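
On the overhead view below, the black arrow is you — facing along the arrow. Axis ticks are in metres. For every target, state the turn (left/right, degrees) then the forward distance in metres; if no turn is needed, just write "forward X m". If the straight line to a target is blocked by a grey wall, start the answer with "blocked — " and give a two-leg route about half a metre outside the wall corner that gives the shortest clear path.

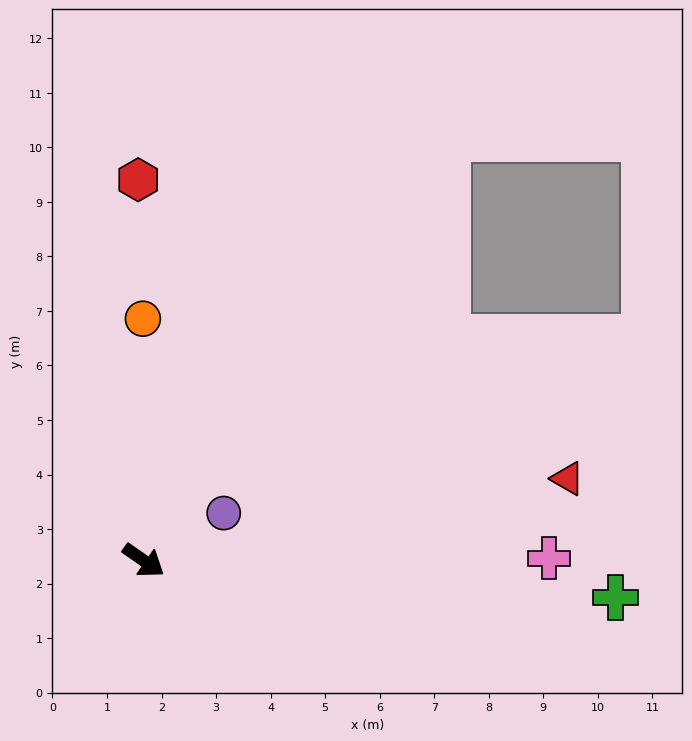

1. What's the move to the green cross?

turn left 30°, forward 8.7 m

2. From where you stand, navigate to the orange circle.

turn left 125°, forward 4.4 m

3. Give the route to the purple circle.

turn left 65°, forward 1.7 m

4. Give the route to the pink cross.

turn left 35°, forward 7.4 m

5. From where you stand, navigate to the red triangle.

turn left 46°, forward 7.9 m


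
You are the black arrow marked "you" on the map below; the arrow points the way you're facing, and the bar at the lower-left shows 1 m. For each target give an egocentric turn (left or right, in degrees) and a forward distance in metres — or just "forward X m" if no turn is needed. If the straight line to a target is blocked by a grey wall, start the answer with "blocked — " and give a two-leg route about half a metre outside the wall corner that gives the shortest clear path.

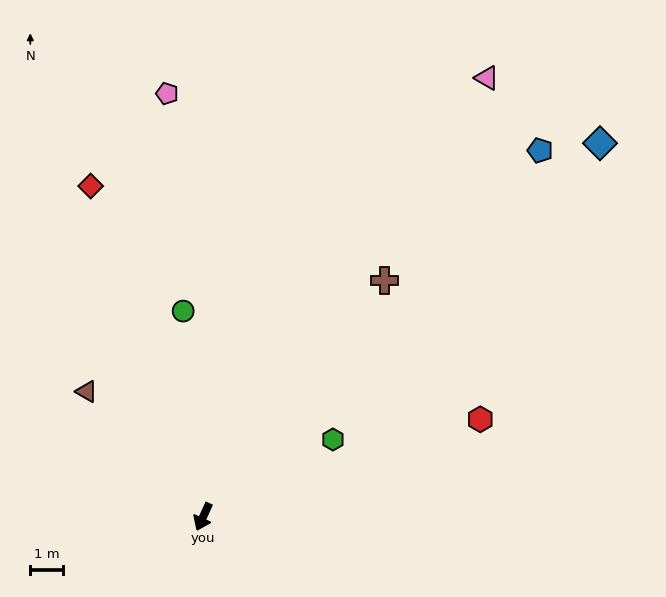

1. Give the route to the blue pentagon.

turn left 162°, forward 15.1 m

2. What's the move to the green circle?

turn right 150°, forward 6.3 m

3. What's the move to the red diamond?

turn right 137°, forward 10.6 m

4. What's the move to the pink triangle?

turn left 172°, forward 15.9 m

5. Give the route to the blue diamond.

turn left 158°, forward 16.6 m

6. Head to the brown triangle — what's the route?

turn right 113°, forward 5.2 m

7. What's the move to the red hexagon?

turn left 134°, forward 8.9 m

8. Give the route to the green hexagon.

turn left 145°, forward 4.6 m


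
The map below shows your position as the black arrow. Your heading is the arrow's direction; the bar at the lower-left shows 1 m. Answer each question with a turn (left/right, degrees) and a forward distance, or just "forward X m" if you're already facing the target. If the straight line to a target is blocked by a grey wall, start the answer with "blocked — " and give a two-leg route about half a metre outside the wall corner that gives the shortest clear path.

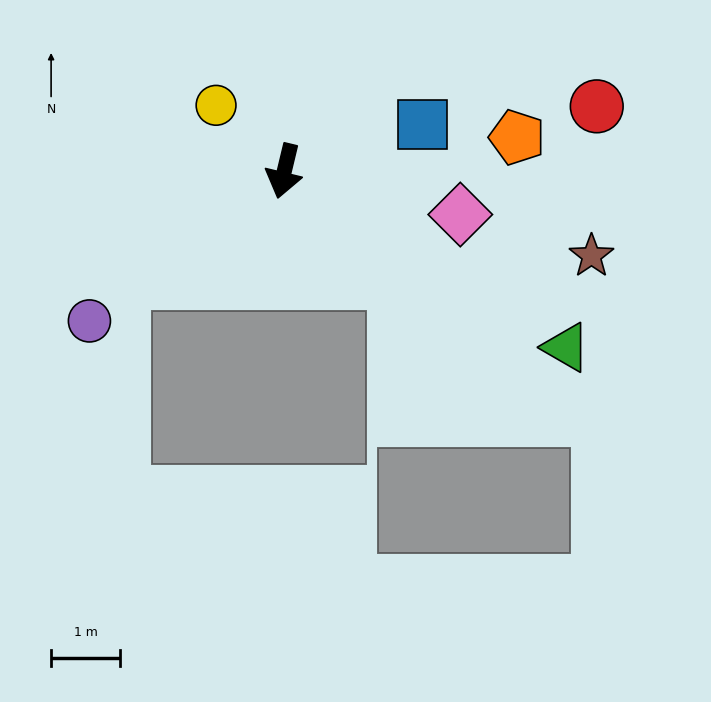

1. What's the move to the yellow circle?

turn right 121°, forward 1.4 m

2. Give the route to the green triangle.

turn left 71°, forward 4.8 m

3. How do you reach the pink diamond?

turn left 90°, forward 2.6 m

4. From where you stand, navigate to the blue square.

turn left 122°, forward 2.1 m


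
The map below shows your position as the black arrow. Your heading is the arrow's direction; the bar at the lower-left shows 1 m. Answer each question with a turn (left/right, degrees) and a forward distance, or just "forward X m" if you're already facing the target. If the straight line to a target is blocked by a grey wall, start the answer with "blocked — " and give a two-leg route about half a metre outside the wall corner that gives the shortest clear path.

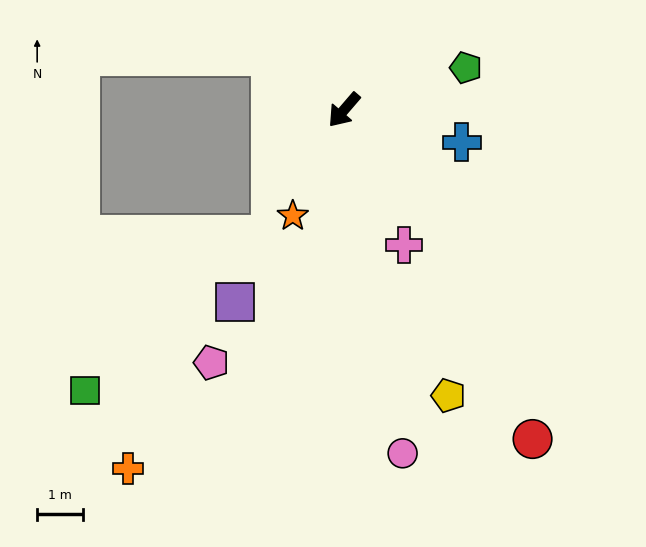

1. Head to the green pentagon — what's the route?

turn left 150°, forward 2.8 m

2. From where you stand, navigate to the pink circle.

turn left 50°, forward 7.7 m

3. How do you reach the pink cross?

turn left 65°, forward 3.3 m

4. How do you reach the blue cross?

turn left 115°, forward 2.7 m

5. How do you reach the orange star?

turn left 15°, forward 2.6 m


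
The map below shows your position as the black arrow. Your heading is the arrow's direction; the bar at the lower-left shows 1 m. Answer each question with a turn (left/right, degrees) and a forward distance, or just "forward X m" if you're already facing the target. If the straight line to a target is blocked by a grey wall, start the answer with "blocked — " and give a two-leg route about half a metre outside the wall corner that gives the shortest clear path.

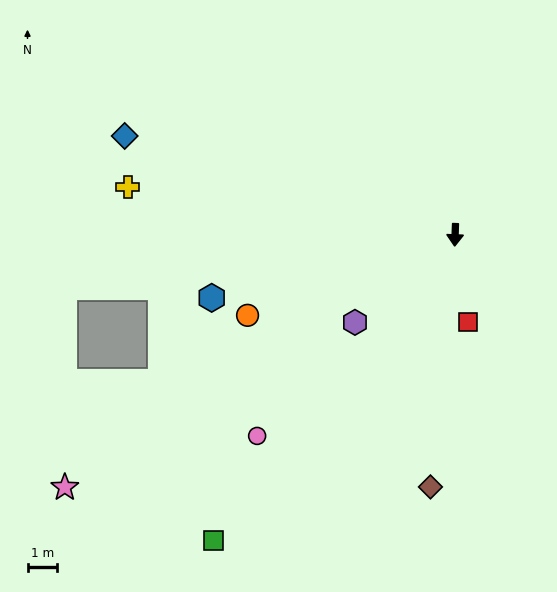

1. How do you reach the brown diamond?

turn right 3°, forward 8.5 m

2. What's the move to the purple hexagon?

turn right 47°, forward 4.5 m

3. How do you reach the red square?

turn left 11°, forward 3.0 m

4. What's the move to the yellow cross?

turn right 96°, forward 11.1 m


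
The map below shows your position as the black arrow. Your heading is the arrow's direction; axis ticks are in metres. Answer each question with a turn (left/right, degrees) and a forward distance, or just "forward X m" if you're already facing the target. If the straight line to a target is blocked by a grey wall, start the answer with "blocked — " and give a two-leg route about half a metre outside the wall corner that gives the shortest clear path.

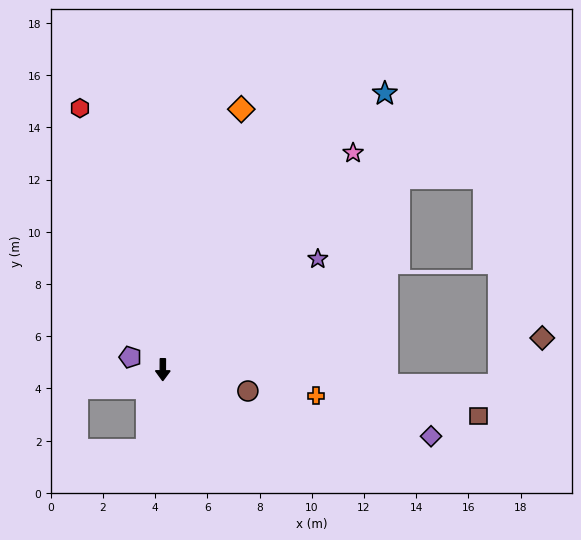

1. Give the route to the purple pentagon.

turn right 111°, forward 1.3 m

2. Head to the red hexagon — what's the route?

turn right 162°, forward 10.5 m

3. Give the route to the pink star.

turn left 139°, forward 11.0 m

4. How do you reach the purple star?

turn left 126°, forward 7.3 m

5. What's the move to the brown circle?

turn left 76°, forward 3.4 m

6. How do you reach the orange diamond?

turn left 164°, forward 10.4 m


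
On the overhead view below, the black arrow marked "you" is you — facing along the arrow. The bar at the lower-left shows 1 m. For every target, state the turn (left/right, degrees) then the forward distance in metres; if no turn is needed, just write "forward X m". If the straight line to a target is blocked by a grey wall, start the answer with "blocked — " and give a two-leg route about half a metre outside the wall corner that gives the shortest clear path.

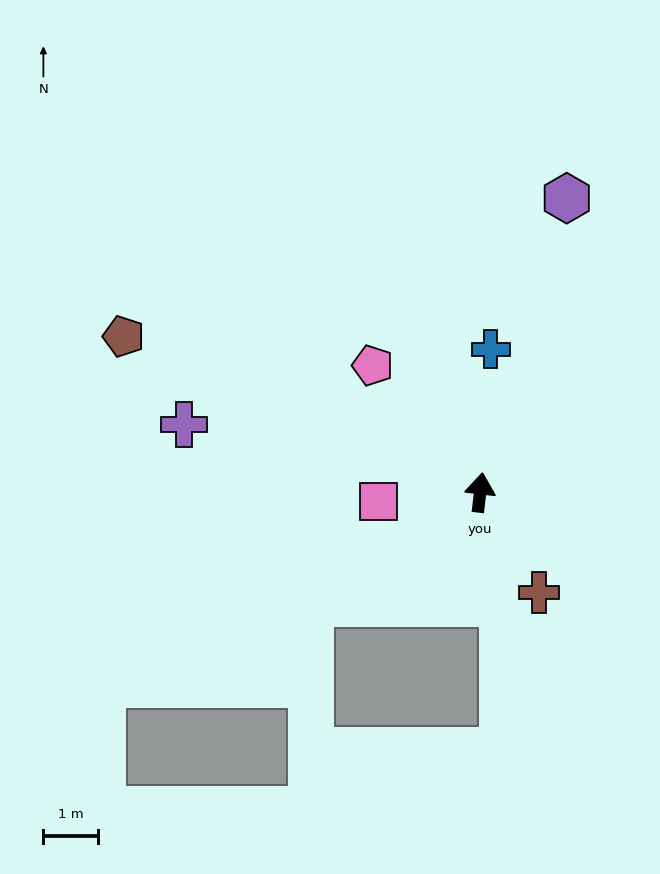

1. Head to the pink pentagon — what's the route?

turn left 47°, forward 3.0 m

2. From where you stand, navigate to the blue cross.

turn left 2°, forward 2.6 m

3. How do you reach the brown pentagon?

turn left 73°, forward 7.1 m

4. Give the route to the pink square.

turn left 102°, forward 1.9 m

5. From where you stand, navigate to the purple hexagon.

turn right 10°, forward 5.6 m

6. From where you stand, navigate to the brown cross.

turn right 143°, forward 2.1 m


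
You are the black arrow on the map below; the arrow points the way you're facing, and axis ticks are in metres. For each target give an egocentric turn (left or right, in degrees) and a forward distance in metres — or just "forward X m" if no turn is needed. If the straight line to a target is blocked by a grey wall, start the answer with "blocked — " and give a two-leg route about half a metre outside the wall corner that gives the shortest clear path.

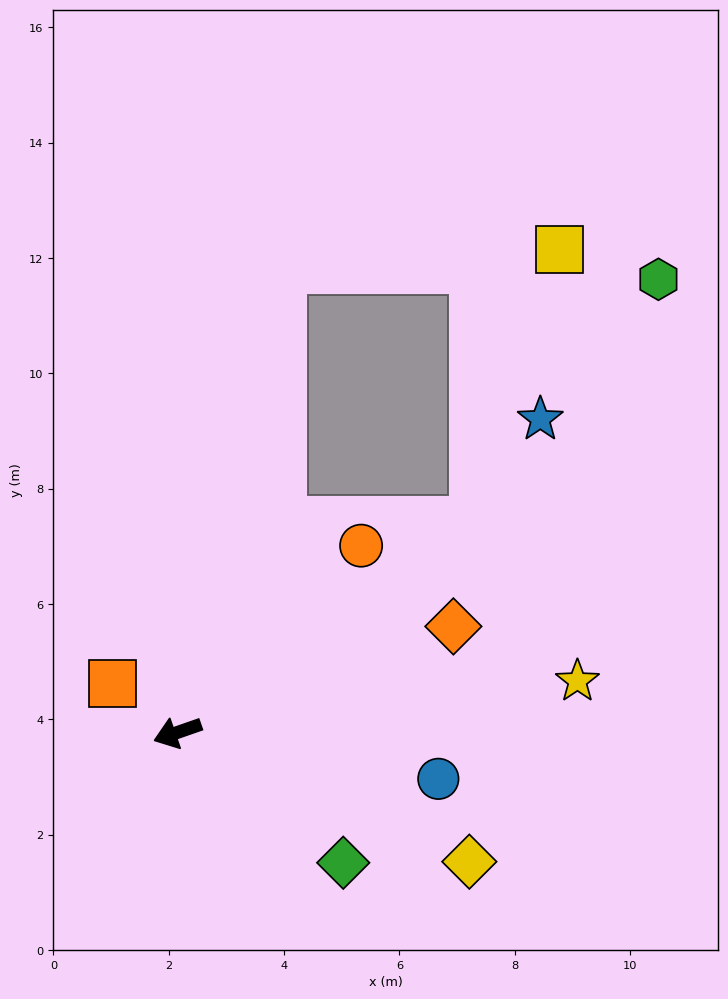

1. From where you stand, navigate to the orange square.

turn right 56°, forward 1.4 m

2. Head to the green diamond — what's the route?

turn left 123°, forward 3.7 m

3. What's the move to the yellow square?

blocked — turn right 122°, forward 8.2 m, then turn right 73°, forward 4.8 m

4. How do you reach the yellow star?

turn left 168°, forward 7.0 m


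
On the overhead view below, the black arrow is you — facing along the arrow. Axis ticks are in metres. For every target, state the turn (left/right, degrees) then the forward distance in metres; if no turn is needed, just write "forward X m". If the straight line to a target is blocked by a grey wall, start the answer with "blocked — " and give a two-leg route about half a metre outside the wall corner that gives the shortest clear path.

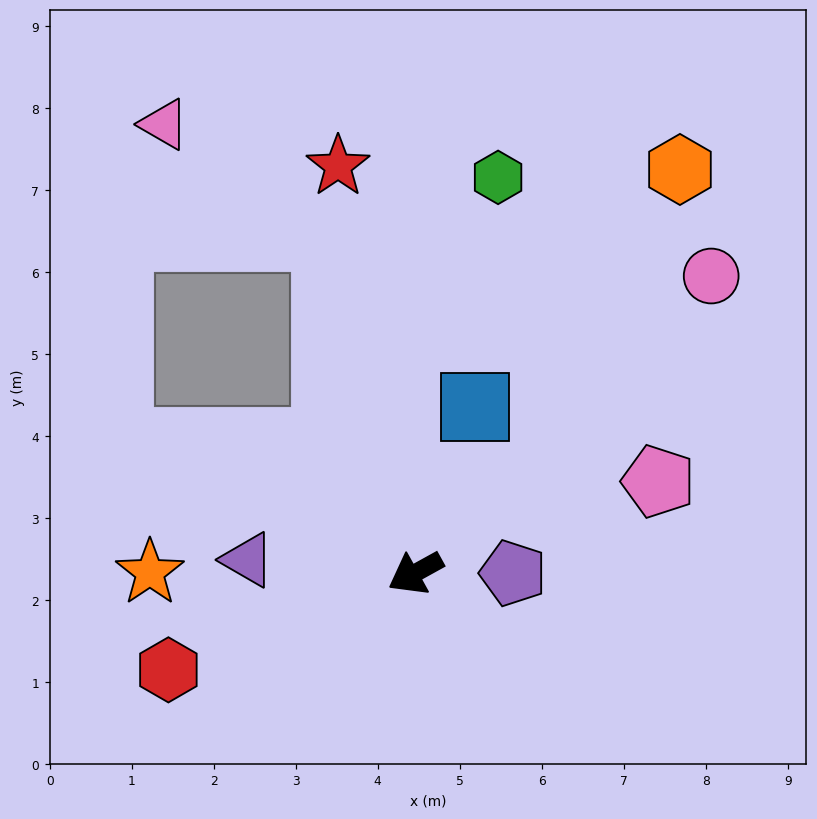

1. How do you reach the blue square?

turn right 139°, forward 2.1 m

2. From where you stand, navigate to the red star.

turn right 108°, forward 5.0 m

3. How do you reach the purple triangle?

turn right 33°, forward 2.1 m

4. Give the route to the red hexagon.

turn right 7°, forward 3.2 m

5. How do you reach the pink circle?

turn right 164°, forward 5.1 m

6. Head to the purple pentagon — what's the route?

turn left 151°, forward 1.2 m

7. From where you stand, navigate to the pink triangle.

blocked — turn right 104°, forward 4.2 m, then turn left 41°, forward 2.4 m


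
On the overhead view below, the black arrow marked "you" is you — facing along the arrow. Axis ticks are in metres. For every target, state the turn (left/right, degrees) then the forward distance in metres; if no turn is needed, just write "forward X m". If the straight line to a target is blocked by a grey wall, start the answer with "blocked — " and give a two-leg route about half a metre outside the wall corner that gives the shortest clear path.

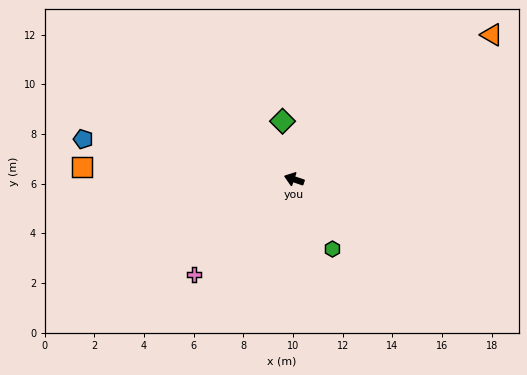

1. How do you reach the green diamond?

turn right 60°, forward 2.4 m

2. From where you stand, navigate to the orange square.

turn left 15°, forward 8.5 m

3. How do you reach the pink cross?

turn left 62°, forward 5.6 m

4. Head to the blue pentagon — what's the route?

turn left 8°, forward 8.6 m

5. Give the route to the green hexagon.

turn left 138°, forward 3.2 m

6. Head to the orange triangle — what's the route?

turn right 125°, forward 9.9 m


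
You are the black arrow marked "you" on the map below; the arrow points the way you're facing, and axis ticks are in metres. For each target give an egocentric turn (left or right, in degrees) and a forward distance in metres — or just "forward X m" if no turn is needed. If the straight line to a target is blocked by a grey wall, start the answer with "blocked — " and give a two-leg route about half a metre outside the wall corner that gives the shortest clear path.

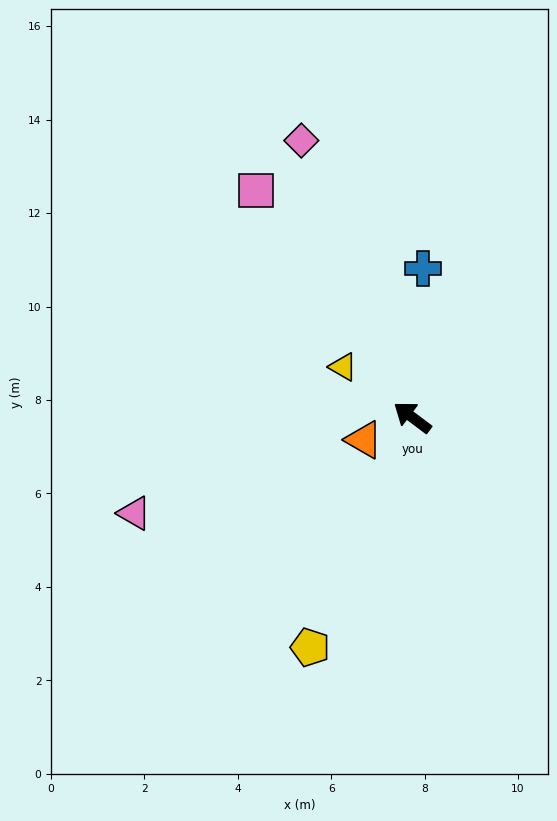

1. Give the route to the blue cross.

turn right 57°, forward 3.2 m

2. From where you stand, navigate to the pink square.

turn right 18°, forward 5.9 m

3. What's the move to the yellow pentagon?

turn left 103°, forward 5.4 m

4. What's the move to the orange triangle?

turn left 62°, forward 1.1 m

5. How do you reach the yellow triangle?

forward 1.8 m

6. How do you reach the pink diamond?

turn right 31°, forward 6.4 m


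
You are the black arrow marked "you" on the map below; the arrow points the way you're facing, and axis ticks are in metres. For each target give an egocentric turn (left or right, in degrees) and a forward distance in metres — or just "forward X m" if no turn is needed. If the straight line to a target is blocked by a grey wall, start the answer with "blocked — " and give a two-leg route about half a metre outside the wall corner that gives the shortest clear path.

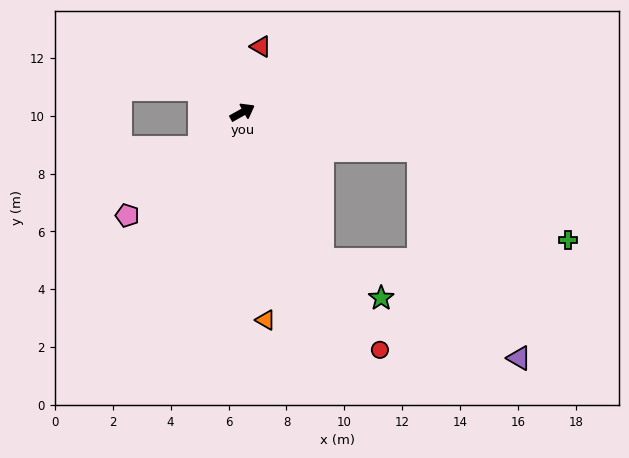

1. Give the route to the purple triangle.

blocked — turn right 41°, forward 6.2 m, then turn right 53°, forward 8.0 m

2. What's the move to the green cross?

blocked — turn right 41°, forward 6.2 m, then turn right 20°, forward 6.0 m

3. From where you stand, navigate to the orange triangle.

turn right 113°, forward 7.2 m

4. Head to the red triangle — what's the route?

turn left 45°, forward 2.4 m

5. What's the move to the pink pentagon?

turn right 167°, forward 5.3 m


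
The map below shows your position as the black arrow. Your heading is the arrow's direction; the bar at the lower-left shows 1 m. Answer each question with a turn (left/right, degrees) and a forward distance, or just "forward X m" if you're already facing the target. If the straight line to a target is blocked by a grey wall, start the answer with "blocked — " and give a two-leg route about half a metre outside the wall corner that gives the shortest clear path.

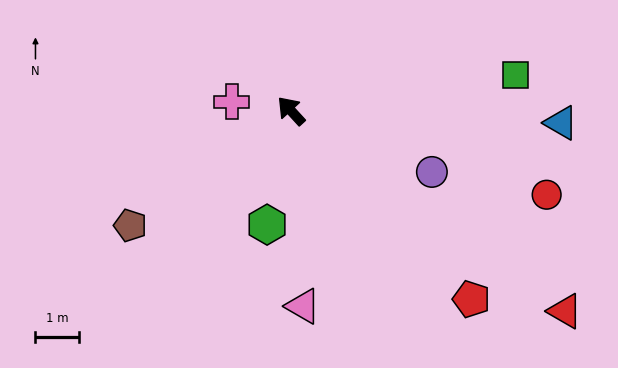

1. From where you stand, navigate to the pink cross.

turn left 39°, forward 1.4 m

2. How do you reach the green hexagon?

turn left 126°, forward 2.7 m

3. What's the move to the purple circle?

turn right 156°, forward 3.5 m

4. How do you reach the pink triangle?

turn left 141°, forward 4.5 m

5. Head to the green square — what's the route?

turn right 123°, forward 5.2 m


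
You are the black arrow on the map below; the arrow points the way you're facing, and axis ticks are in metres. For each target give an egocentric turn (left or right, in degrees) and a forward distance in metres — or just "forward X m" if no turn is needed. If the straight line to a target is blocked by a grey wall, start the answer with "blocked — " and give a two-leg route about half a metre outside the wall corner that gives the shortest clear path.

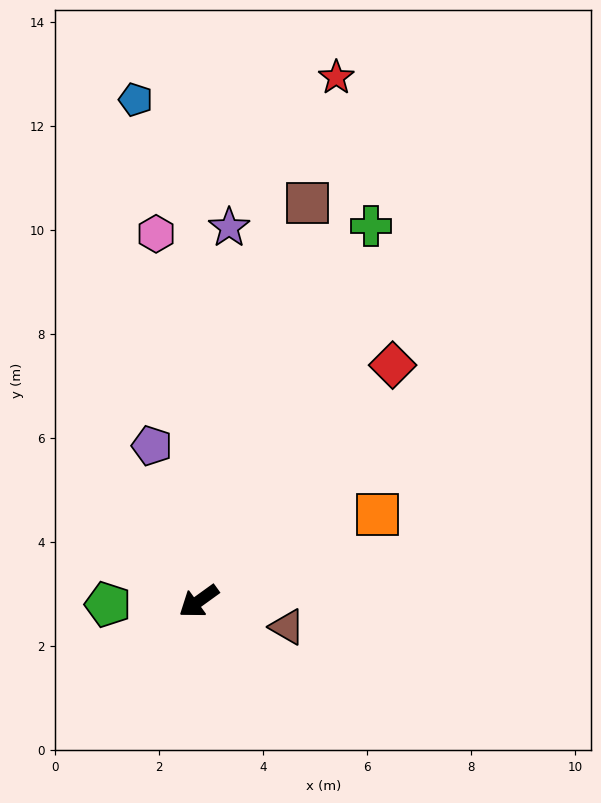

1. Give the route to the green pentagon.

turn right 34°, forward 1.7 m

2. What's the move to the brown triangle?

turn left 128°, forward 1.8 m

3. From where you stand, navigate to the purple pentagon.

turn right 109°, forward 3.1 m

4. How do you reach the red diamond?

turn right 165°, forward 5.9 m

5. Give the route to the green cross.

turn right 151°, forward 7.9 m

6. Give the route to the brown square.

turn right 141°, forward 7.9 m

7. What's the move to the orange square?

turn left 170°, forward 3.8 m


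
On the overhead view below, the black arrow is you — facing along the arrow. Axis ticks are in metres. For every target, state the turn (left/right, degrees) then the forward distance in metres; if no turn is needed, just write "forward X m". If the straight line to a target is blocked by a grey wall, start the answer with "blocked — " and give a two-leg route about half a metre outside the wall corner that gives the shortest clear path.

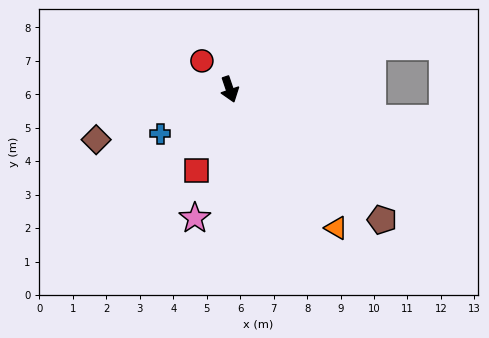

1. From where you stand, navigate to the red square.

turn right 41°, forward 2.6 m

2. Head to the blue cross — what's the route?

turn right 76°, forward 2.5 m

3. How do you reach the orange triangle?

turn left 19°, forward 5.2 m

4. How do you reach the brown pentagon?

turn left 31°, forward 6.0 m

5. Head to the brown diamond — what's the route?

turn right 88°, forward 4.3 m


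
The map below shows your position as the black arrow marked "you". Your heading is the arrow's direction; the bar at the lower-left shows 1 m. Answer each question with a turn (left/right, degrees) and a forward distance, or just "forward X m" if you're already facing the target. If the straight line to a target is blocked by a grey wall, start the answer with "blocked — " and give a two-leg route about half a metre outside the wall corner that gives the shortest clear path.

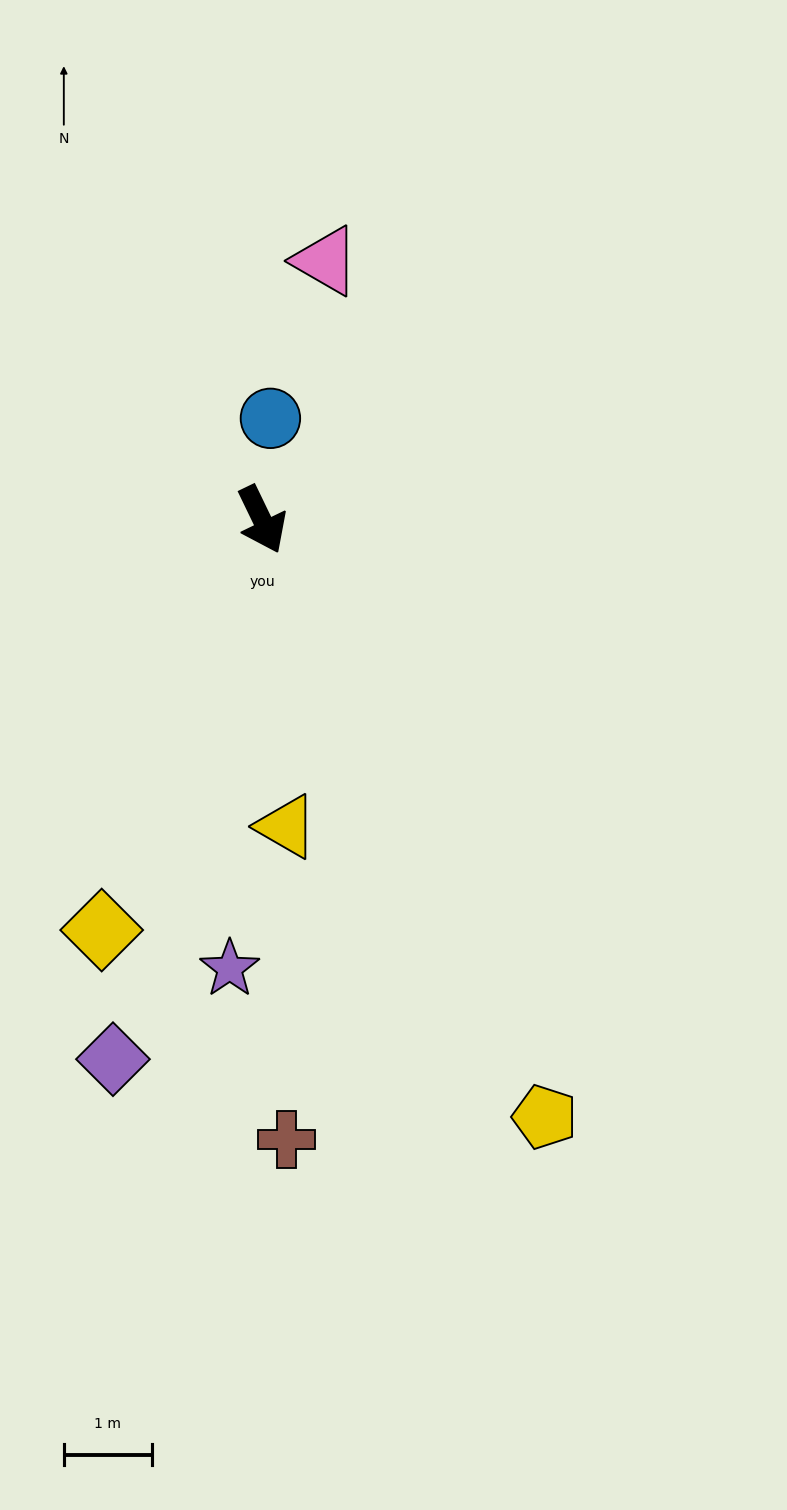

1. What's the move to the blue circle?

turn left 149°, forward 1.2 m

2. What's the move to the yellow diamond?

turn right 47°, forward 5.0 m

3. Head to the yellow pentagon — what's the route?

forward 7.5 m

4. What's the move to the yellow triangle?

turn right 21°, forward 3.5 m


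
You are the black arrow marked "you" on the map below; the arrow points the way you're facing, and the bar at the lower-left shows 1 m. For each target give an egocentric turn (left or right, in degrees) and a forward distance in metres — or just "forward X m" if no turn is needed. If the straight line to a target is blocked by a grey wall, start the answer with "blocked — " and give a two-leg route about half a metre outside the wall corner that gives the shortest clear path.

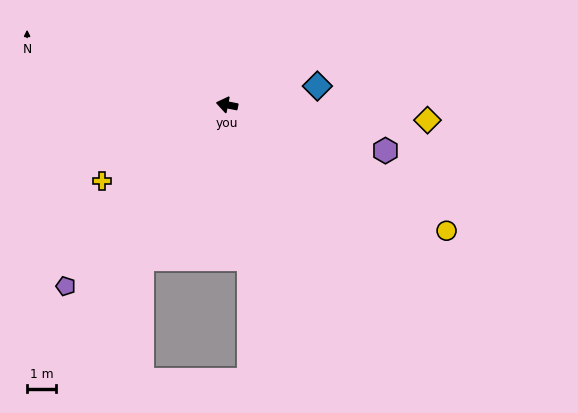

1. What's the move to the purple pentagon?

turn left 59°, forward 8.4 m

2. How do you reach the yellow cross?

turn left 42°, forward 5.1 m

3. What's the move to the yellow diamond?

turn right 173°, forward 7.0 m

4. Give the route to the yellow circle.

turn left 161°, forward 8.8 m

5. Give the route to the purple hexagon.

turn left 175°, forward 5.7 m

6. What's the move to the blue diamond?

turn right 157°, forward 3.2 m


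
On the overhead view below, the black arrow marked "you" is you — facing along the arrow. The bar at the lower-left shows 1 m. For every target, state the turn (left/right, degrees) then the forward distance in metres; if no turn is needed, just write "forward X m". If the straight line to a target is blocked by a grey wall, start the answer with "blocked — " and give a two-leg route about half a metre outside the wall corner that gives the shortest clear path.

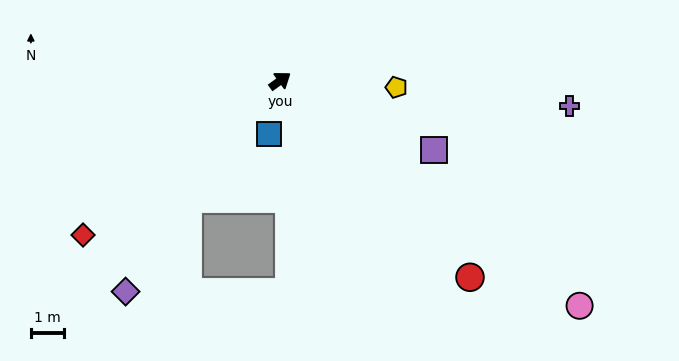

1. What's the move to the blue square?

turn right 137°, forward 1.7 m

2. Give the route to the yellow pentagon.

turn right 39°, forward 3.5 m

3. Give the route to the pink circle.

turn right 73°, forward 11.4 m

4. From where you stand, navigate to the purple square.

turn right 60°, forward 5.1 m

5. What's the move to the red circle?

turn right 82°, forward 8.3 m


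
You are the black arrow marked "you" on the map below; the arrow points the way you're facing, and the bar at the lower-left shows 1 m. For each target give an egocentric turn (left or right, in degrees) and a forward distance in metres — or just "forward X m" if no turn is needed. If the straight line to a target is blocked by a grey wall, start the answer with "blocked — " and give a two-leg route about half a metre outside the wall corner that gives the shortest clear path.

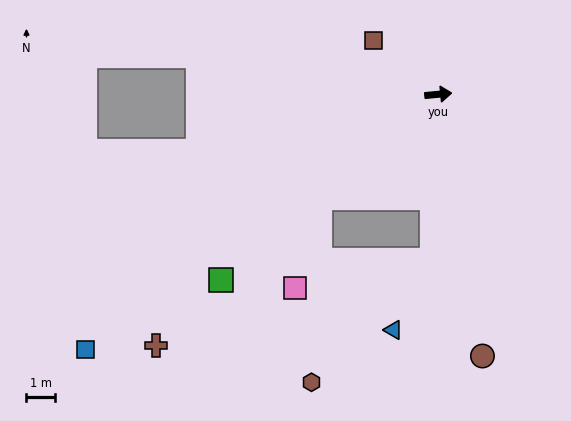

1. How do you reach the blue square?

turn right 149°, forward 15.2 m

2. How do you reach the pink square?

blocked — turn right 144°, forward 5.5 m, then turn left 33°, forward 3.3 m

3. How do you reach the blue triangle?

blocked — turn right 98°, forward 5.8 m, then turn right 26°, forward 2.8 m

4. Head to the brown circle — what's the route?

turn right 86°, forward 9.2 m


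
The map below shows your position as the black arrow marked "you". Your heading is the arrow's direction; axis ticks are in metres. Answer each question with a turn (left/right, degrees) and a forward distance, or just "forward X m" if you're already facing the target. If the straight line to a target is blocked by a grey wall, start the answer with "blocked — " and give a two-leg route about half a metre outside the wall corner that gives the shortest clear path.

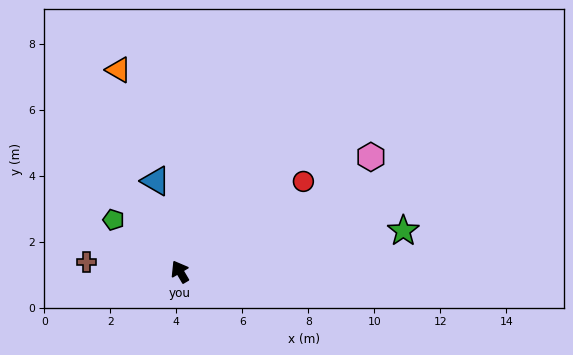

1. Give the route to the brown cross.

turn left 54°, forward 2.8 m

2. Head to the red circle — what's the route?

turn right 84°, forward 4.6 m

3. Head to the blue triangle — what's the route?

turn right 16°, forward 2.8 m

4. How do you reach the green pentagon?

turn left 21°, forward 2.6 m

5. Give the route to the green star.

turn right 110°, forward 6.9 m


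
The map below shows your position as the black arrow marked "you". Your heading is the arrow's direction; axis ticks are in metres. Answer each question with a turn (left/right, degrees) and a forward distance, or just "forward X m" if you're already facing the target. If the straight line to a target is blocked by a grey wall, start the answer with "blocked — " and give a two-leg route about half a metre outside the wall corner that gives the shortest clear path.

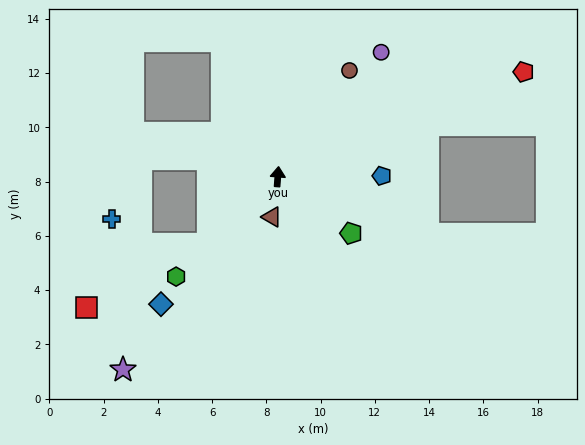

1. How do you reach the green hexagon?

turn left 139°, forward 5.3 m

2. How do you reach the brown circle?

turn right 30°, forward 4.7 m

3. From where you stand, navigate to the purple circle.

turn right 35°, forward 6.0 m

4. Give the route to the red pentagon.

turn right 63°, forward 9.8 m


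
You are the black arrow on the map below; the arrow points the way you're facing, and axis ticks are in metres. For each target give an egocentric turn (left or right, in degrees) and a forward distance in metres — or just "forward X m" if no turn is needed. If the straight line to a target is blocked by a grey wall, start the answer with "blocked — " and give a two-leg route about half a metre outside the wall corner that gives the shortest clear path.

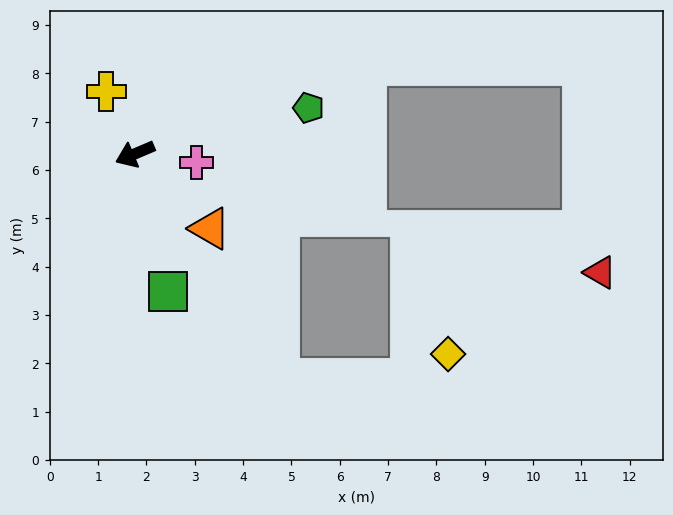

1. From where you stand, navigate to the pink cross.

turn left 149°, forward 1.3 m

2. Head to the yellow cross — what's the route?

turn right 88°, forward 1.4 m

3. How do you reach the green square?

turn left 80°, forward 2.9 m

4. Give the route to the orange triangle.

turn left 112°, forward 2.2 m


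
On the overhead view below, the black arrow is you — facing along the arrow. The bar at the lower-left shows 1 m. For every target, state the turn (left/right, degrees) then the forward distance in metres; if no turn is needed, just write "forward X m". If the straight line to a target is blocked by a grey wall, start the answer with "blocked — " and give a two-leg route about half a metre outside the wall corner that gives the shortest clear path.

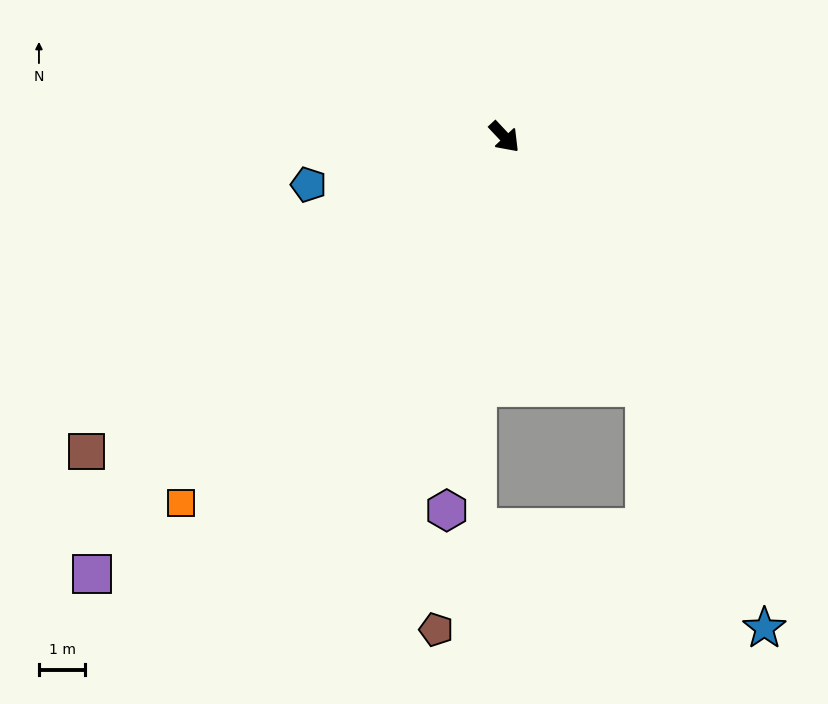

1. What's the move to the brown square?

turn right 96°, forward 11.3 m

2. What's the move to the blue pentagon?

turn right 119°, forward 4.4 m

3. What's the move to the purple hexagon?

turn right 52°, forward 8.2 m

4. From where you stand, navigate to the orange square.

turn right 85°, forward 10.6 m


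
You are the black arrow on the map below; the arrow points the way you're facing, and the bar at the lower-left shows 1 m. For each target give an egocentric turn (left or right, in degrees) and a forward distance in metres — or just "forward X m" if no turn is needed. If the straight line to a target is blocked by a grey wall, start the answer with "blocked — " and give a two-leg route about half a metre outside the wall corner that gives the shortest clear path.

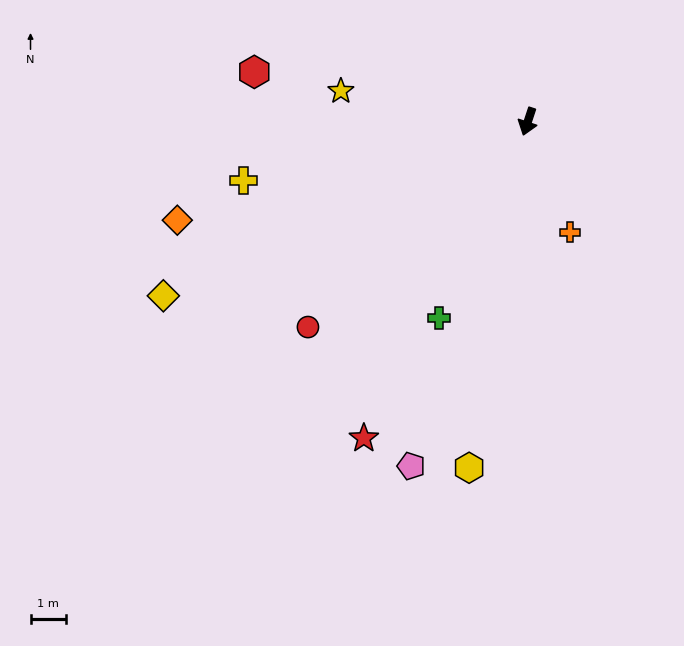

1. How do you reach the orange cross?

turn left 39°, forward 3.3 m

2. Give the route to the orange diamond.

turn right 56°, forward 10.2 m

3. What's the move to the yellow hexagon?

turn left 9°, forward 9.9 m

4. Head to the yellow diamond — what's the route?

turn right 46°, forward 11.3 m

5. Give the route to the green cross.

turn right 6°, forward 6.0 m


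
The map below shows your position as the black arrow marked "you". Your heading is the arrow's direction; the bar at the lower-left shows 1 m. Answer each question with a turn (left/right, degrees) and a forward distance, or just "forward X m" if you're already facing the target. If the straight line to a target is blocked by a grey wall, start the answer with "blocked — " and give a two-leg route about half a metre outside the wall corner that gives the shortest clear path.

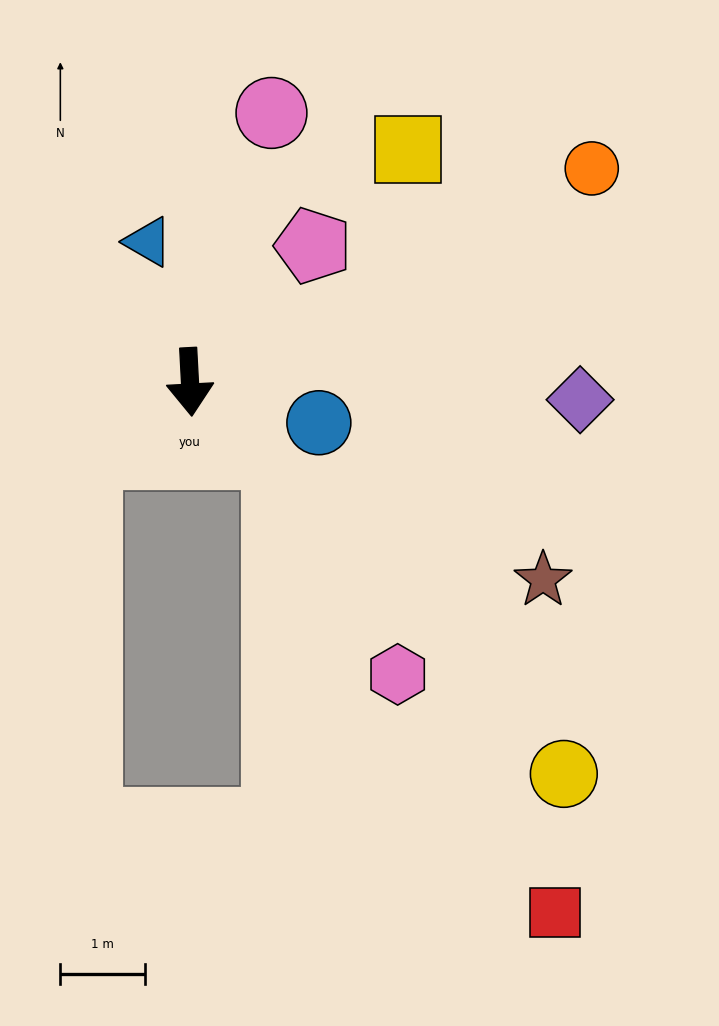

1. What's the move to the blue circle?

turn left 69°, forward 1.6 m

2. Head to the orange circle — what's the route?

turn left 115°, forward 5.4 m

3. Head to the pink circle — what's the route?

turn left 160°, forward 3.3 m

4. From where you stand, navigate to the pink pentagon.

turn left 135°, forward 2.2 m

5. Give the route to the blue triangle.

turn right 166°, forward 1.7 m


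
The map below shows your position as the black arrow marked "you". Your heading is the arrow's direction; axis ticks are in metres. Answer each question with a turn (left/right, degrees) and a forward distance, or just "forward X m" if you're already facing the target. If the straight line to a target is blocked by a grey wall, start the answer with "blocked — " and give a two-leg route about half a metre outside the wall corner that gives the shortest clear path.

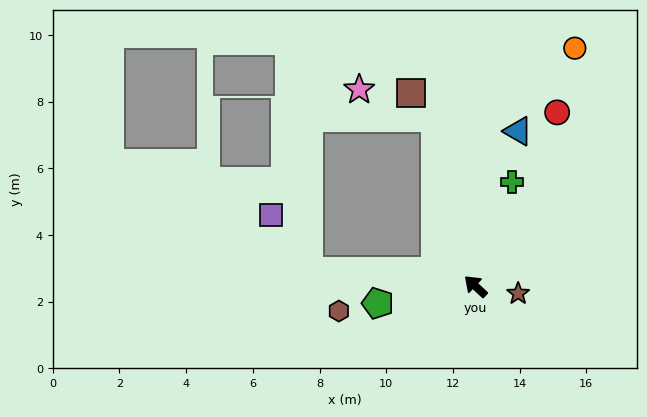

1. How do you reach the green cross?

turn right 66°, forward 3.3 m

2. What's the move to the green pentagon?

turn left 53°, forward 3.0 m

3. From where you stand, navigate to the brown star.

turn right 147°, forward 1.3 m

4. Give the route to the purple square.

blocked — turn left 38°, forward 5.0 m, then turn right 51°, forward 2.0 m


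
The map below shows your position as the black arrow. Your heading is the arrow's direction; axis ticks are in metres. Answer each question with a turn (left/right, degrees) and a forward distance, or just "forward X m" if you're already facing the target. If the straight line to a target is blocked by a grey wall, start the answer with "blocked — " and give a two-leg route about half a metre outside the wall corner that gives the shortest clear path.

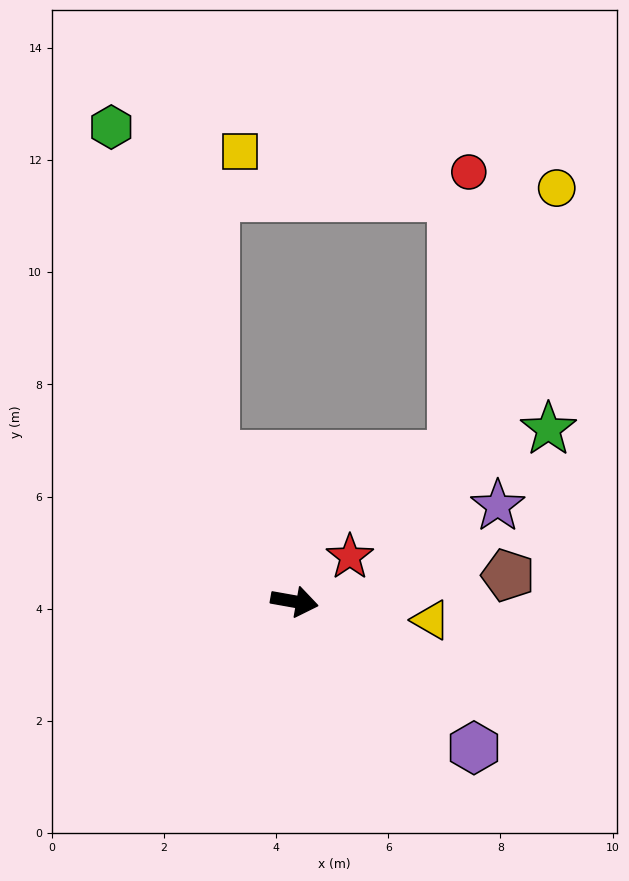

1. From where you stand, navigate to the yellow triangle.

turn left 2°, forward 2.5 m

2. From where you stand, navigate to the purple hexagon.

turn right 29°, forward 4.1 m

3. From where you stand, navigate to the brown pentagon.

turn left 17°, forward 3.8 m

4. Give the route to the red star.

turn left 49°, forward 1.3 m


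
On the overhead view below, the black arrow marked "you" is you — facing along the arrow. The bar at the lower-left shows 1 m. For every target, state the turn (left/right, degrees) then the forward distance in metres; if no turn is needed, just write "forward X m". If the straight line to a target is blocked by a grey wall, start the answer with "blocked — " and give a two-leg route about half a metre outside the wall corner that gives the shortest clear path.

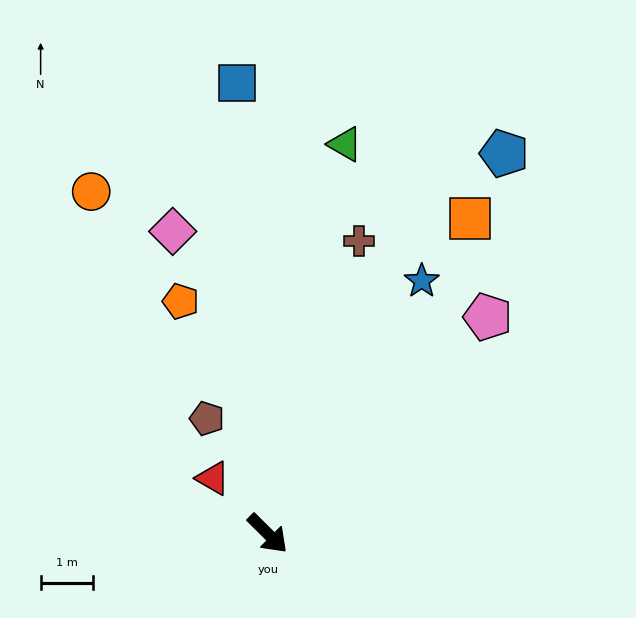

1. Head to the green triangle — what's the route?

turn left 124°, forward 7.6 m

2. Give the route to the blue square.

turn left 139°, forward 8.6 m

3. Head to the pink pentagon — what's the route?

turn left 89°, forward 5.9 m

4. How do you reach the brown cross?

turn left 117°, forward 5.8 m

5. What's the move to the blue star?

turn left 103°, forward 5.6 m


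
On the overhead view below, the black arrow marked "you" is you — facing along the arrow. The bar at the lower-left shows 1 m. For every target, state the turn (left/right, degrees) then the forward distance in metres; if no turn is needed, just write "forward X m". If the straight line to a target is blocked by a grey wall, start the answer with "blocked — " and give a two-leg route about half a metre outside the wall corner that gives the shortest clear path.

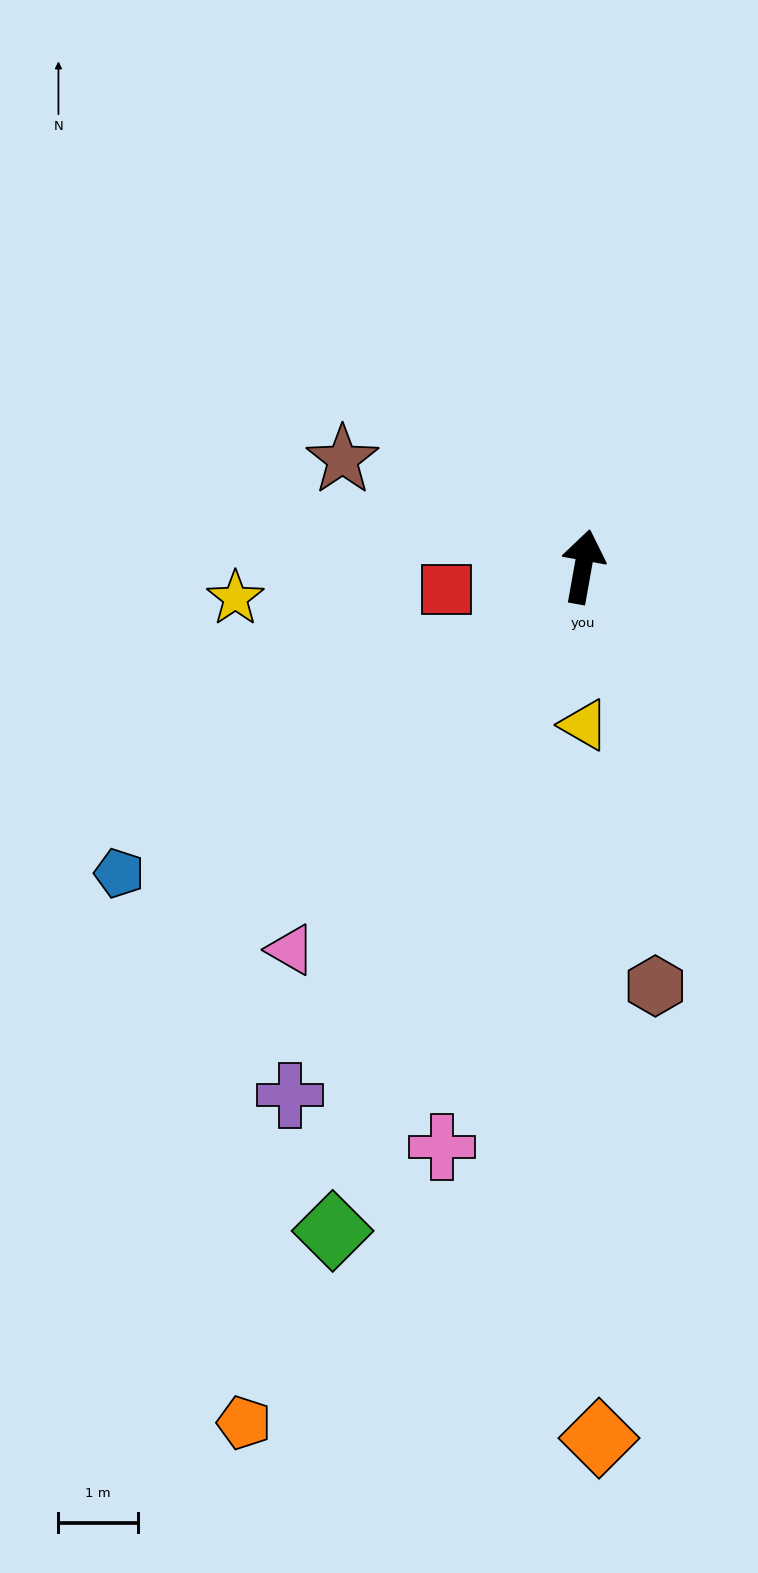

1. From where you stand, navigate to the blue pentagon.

turn left 134°, forward 7.0 m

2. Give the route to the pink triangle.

turn left 153°, forward 6.0 m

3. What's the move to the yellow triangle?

turn right 170°, forward 2.0 m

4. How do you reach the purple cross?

turn left 161°, forward 7.6 m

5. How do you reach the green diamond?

turn left 169°, forward 8.9 m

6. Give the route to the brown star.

turn left 76°, forward 3.3 m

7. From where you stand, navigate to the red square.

turn left 110°, forward 1.7 m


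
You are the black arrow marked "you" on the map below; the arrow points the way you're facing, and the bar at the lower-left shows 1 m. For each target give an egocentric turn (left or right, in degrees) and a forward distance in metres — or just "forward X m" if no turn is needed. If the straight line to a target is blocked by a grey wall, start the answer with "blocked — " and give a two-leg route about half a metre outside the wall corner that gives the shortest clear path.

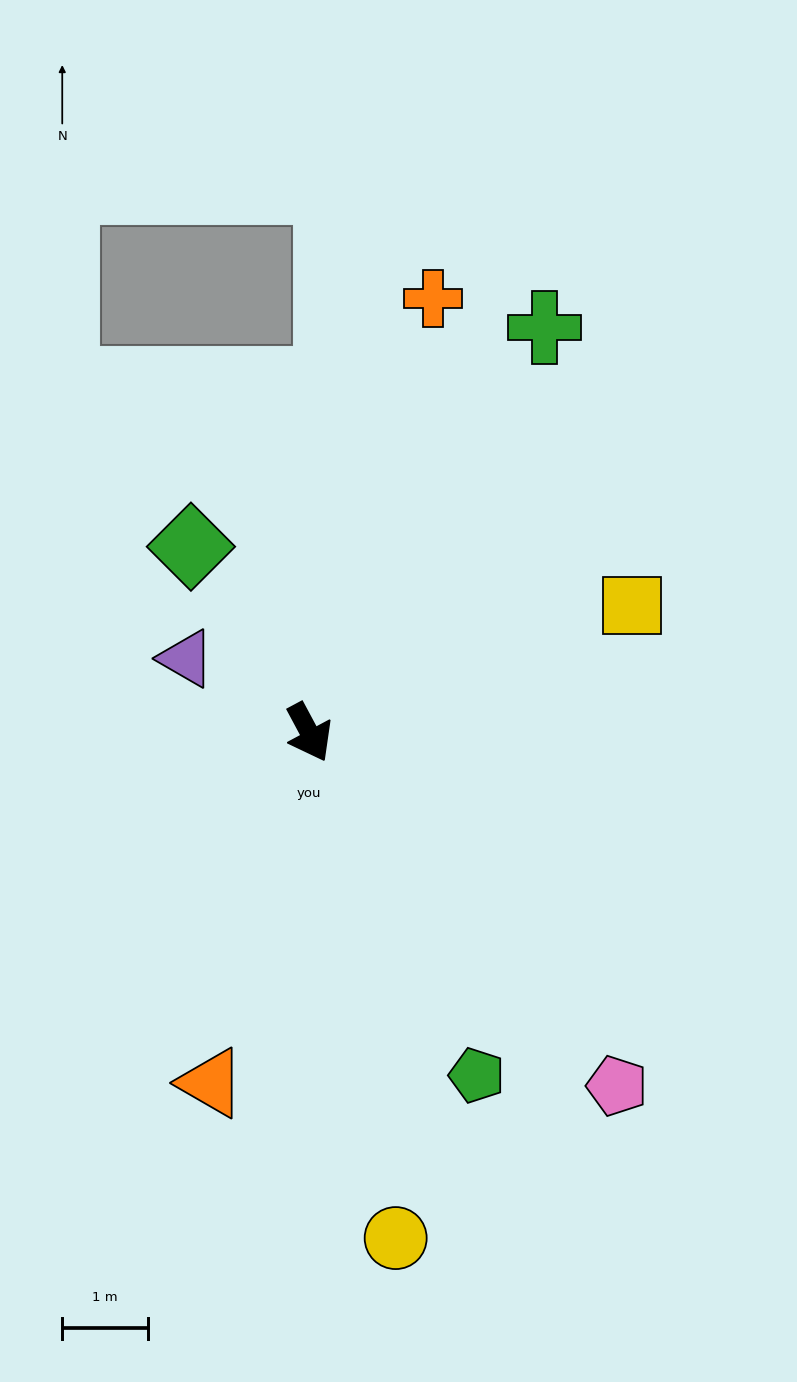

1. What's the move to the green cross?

turn left 122°, forward 5.4 m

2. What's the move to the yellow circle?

turn right 18°, forward 6.0 m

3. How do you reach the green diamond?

turn right 176°, forward 2.6 m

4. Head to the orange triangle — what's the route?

turn right 44°, forward 4.2 m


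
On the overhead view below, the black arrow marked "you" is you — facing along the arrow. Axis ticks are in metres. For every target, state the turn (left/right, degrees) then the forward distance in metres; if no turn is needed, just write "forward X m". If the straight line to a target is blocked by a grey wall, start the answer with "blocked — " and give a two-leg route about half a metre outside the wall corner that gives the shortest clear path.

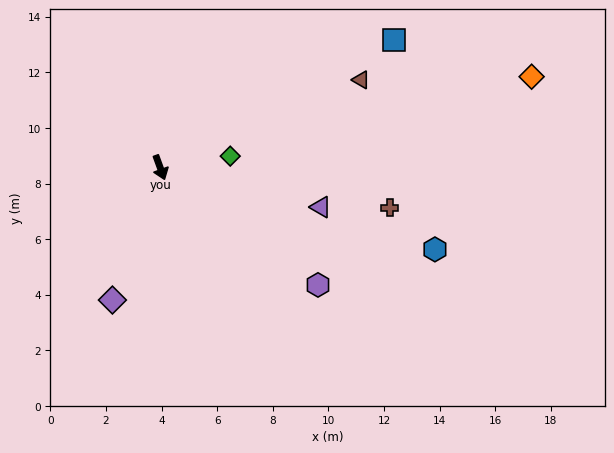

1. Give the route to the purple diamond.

turn right 40°, forward 5.1 m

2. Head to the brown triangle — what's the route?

turn left 94°, forward 7.9 m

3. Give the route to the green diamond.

turn left 79°, forward 2.6 m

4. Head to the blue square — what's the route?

turn left 99°, forward 9.6 m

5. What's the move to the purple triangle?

turn left 56°, forward 6.0 m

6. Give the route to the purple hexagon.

turn left 33°, forward 7.1 m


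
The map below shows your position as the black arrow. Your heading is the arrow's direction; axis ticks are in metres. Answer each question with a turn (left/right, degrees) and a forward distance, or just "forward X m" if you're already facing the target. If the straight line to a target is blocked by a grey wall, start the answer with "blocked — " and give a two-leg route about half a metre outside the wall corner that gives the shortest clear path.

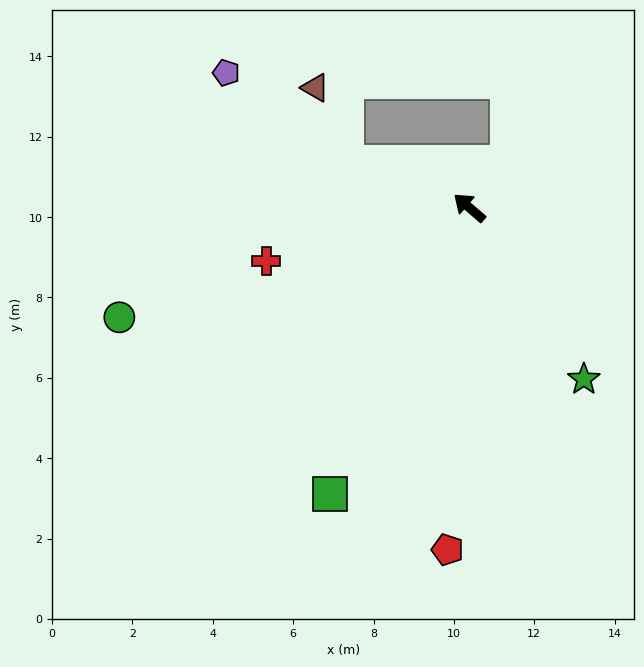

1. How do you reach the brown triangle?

blocked — turn left 20°, forward 3.3 m, then turn right 46°, forward 2.0 m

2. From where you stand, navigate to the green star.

turn left 164°, forward 5.1 m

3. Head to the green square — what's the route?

turn left 105°, forward 7.9 m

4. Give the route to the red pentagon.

turn left 127°, forward 8.5 m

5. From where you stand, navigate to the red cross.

turn left 55°, forward 5.2 m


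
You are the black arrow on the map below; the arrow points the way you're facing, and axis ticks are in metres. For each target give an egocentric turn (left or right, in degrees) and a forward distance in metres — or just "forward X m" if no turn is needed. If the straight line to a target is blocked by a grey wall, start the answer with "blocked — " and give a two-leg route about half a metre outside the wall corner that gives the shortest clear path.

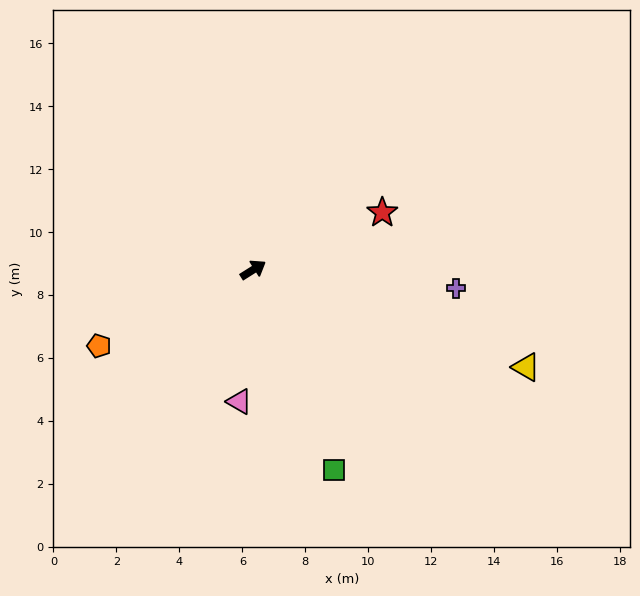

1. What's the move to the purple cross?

turn right 37°, forward 6.5 m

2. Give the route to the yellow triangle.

turn right 52°, forward 9.2 m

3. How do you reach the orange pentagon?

turn left 174°, forward 5.5 m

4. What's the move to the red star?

turn right 8°, forward 4.5 m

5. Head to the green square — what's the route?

turn right 100°, forward 6.9 m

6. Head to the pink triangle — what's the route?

turn right 128°, forward 4.2 m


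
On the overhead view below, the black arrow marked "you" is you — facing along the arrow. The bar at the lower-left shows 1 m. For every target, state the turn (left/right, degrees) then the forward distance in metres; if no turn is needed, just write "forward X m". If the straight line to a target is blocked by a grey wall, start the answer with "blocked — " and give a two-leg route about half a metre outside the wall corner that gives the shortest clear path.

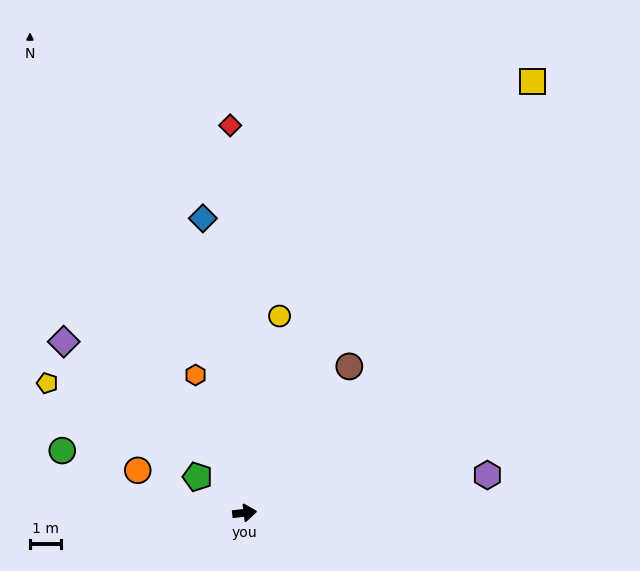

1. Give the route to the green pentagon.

turn left 136°, forward 1.9 m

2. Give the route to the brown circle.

turn left 48°, forward 5.7 m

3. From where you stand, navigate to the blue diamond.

turn left 92°, forward 9.5 m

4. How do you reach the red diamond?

turn left 86°, forward 12.4 m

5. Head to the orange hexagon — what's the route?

turn left 103°, forward 4.7 m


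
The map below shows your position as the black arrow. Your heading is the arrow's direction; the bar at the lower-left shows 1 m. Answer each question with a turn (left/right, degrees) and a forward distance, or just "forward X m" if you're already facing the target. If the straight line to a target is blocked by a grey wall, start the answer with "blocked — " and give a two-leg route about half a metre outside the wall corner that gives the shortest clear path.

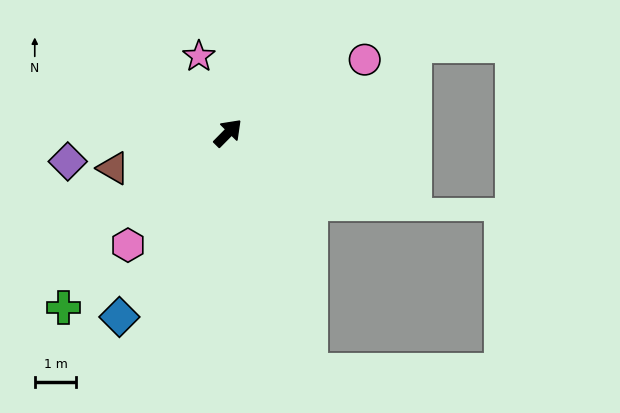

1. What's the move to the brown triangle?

turn left 152°, forward 2.9 m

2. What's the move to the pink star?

turn left 65°, forward 2.0 m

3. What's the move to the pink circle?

turn right 17°, forward 3.7 m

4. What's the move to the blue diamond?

turn right 166°, forward 5.2 m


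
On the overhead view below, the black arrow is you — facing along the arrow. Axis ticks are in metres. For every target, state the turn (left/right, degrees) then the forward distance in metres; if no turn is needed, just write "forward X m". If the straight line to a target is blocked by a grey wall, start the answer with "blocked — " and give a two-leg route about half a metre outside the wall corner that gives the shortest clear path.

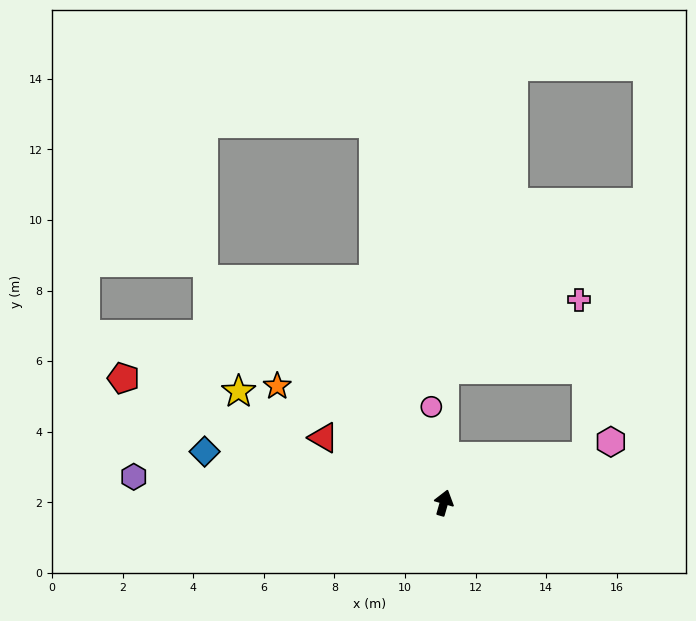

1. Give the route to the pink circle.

turn left 23°, forward 2.7 m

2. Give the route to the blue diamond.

turn left 94°, forward 6.9 m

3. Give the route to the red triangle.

turn left 78°, forward 3.9 m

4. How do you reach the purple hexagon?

turn left 101°, forward 8.8 m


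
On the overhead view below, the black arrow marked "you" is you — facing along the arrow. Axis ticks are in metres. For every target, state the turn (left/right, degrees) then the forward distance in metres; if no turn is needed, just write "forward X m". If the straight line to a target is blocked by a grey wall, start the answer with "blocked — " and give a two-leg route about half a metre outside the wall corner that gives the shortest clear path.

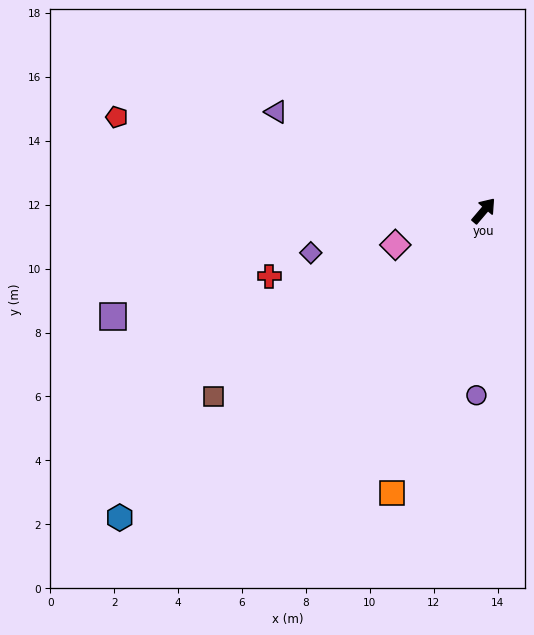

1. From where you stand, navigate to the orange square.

turn right 158°, forward 9.3 m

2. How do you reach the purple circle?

turn right 142°, forward 5.8 m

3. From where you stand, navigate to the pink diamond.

turn left 152°, forward 3.0 m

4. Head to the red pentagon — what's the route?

turn left 116°, forward 11.8 m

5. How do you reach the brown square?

turn left 165°, forward 10.2 m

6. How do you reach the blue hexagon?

turn left 171°, forward 14.9 m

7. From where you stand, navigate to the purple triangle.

turn left 105°, forward 7.2 m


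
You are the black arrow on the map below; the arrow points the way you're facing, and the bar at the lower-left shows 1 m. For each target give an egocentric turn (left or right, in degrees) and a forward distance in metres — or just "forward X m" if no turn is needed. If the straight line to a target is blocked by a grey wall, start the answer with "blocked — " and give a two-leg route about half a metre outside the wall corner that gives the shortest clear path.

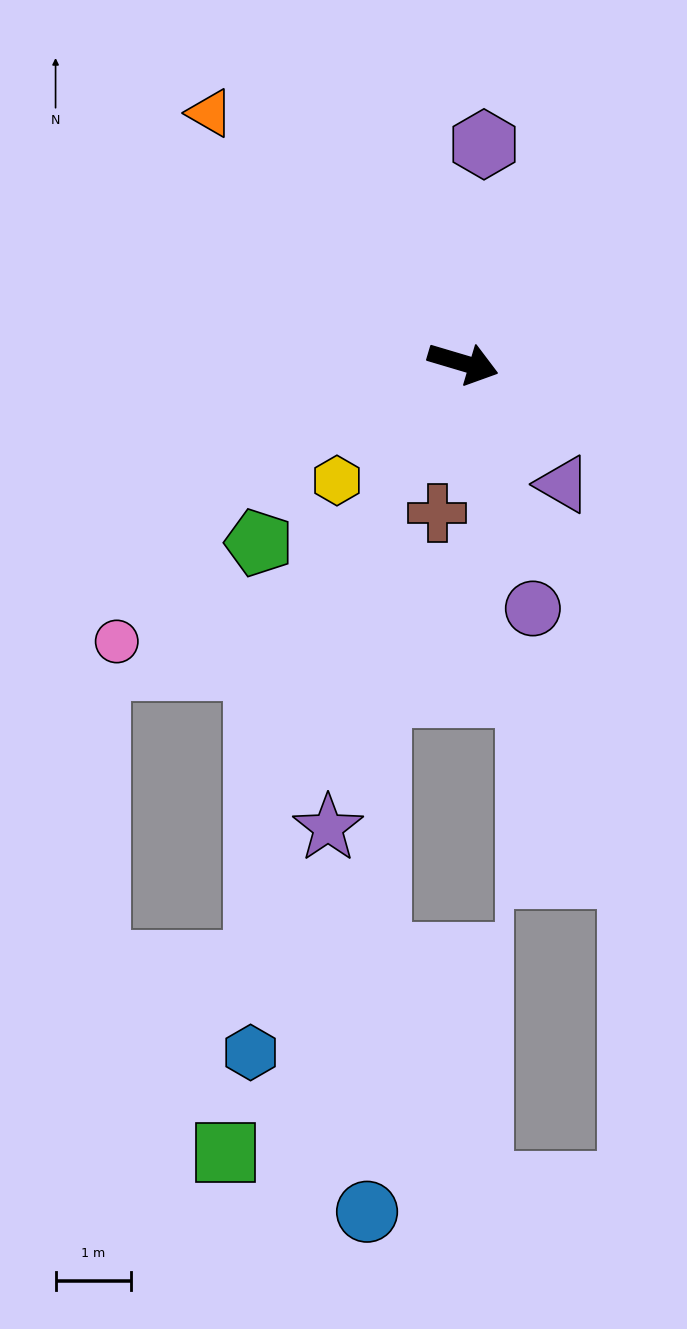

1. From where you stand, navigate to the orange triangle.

turn left 152°, forward 4.7 m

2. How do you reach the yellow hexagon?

turn right 120°, forward 2.3 m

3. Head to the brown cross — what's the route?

turn right 83°, forward 2.0 m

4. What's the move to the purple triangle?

turn right 34°, forward 2.1 m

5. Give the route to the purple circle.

turn right 58°, forward 3.4 m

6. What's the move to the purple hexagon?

turn left 101°, forward 2.9 m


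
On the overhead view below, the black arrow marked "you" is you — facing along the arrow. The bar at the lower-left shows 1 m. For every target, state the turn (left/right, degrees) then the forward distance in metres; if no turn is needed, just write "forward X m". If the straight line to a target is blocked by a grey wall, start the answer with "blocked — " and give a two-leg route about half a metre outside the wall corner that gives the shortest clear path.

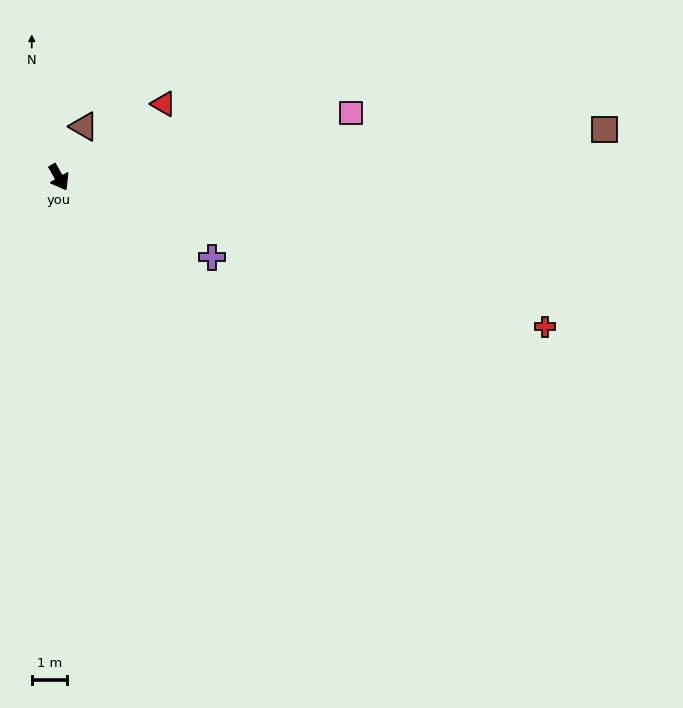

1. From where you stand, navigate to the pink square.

turn left 73°, forward 8.4 m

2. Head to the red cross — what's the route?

turn left 43°, forward 14.3 m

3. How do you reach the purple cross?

turn left 33°, forward 4.8 m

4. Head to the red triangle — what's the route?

turn left 95°, forward 3.6 m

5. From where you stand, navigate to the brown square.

turn left 65°, forward 15.4 m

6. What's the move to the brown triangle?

turn left 124°, forward 1.6 m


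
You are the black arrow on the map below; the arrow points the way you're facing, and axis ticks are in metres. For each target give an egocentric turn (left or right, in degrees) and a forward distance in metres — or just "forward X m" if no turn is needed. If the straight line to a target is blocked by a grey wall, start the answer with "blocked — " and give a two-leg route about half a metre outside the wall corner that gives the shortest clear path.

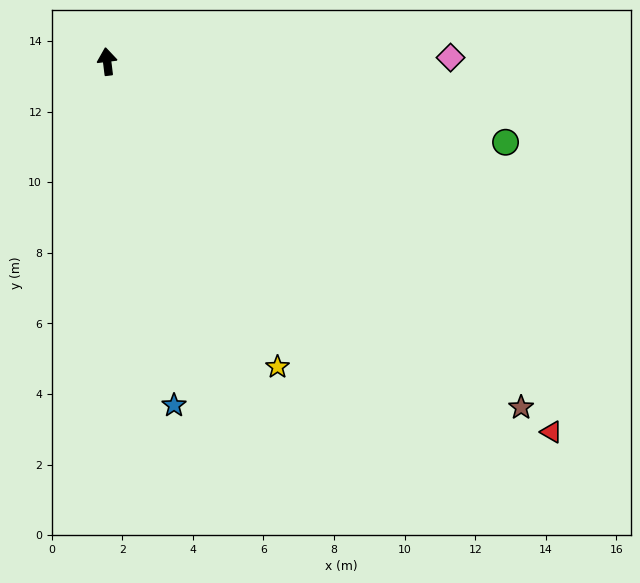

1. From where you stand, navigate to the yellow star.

turn right 158°, forward 9.9 m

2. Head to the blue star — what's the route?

turn right 176°, forward 9.9 m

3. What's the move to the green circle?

turn right 108°, forward 11.5 m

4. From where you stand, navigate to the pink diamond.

turn right 96°, forward 9.7 m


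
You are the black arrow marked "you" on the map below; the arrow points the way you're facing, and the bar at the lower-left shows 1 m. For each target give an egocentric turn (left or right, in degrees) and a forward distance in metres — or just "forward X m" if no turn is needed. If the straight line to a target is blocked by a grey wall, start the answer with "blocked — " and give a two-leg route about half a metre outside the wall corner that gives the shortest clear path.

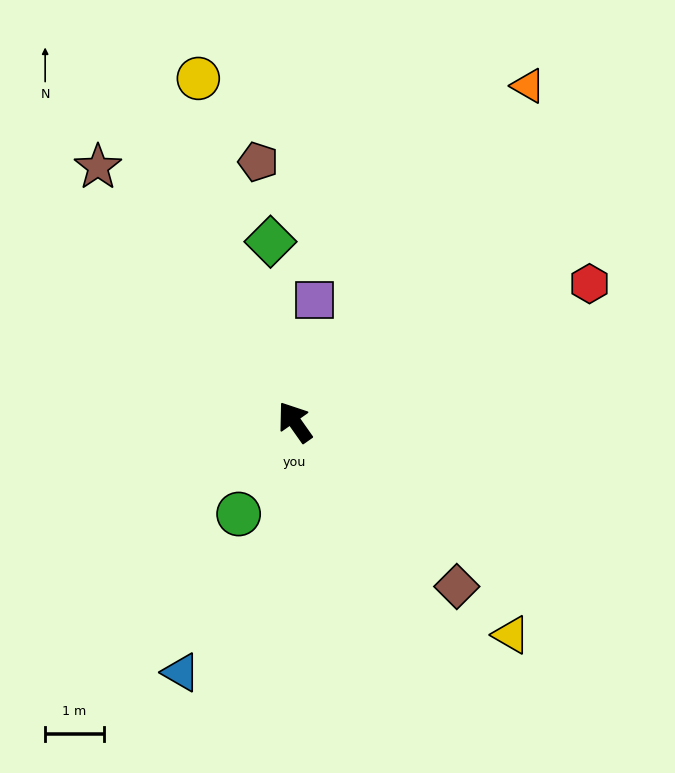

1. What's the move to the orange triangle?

turn right 70°, forward 7.0 m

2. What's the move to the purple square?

turn right 44°, forward 2.1 m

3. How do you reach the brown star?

turn left 2°, forward 5.5 m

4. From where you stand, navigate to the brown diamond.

turn right 171°, forward 3.9 m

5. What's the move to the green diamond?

turn right 28°, forward 3.1 m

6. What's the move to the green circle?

turn left 113°, forward 1.8 m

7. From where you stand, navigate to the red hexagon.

turn right 100°, forward 5.6 m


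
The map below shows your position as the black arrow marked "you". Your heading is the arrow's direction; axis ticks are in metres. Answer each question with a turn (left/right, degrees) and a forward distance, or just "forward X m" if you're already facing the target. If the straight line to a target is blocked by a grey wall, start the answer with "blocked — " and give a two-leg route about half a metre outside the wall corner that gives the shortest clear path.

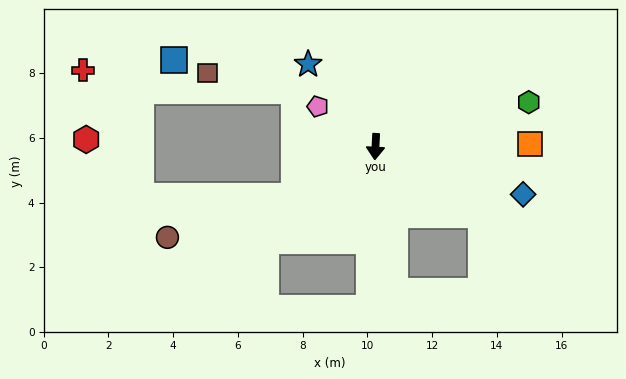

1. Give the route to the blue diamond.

turn left 75°, forward 4.8 m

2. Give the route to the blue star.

turn right 138°, forward 3.3 m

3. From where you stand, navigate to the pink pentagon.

turn right 122°, forward 2.2 m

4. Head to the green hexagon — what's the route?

turn left 109°, forward 4.9 m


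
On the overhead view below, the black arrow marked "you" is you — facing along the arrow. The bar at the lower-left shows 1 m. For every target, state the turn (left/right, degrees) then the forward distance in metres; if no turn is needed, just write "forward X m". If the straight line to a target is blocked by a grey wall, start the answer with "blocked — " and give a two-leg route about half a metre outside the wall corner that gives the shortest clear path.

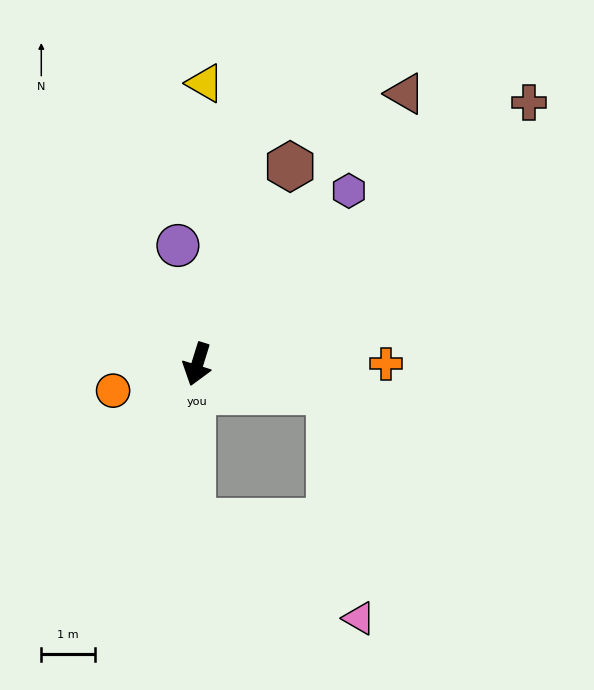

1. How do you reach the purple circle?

turn right 153°, forward 2.2 m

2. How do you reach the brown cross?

turn left 146°, forward 7.9 m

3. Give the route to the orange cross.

turn left 107°, forward 3.5 m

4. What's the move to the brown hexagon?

turn left 172°, forward 4.1 m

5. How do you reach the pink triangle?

blocked — turn left 95°, forward 2.5 m, then turn right 70°, forward 4.2 m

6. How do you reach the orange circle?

turn right 55°, forward 1.6 m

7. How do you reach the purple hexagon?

turn left 156°, forward 4.3 m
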